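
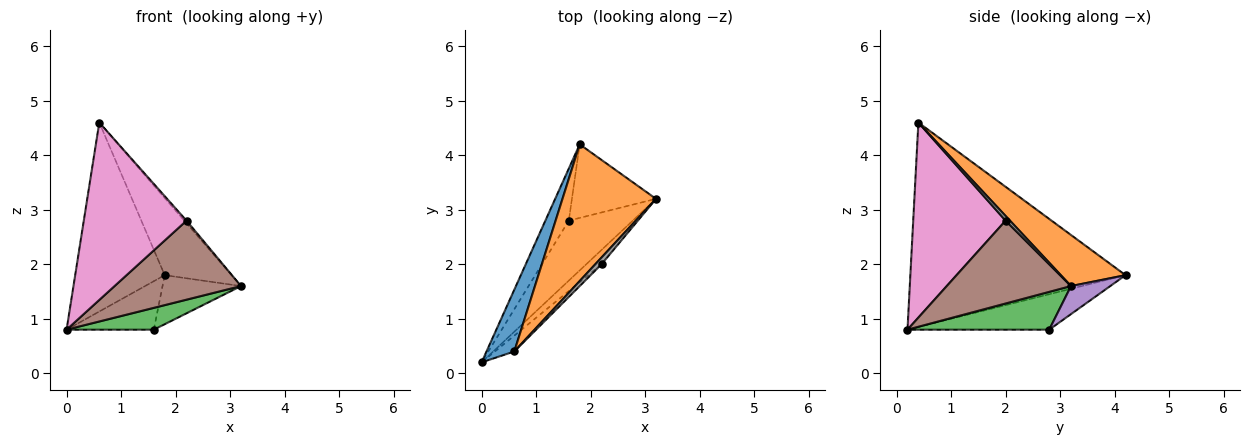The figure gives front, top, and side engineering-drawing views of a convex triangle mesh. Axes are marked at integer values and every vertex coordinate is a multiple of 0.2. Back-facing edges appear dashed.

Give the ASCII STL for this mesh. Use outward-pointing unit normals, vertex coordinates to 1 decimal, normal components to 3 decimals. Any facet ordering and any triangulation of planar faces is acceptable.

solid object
 facet normal -0.916 0.381 0.125
  outer loop
   vertex 0.6 0.4 4.6
   vertex 1.8 4.2 1.8
   vertex 0.0 0.2 0.8
  endloop
 endfacet
 facet normal 0.429 0.444 0.786
  outer loop
   vertex 0.6 0.4 4.6
   vertex 3.2 3.2 1.6
   vertex 1.8 4.2 1.8
  endloop
 endfacet
 facet normal 0.485 -0.299 -0.822
  outer loop
   vertex 1.6 2.8 0.8
   vertex 3.2 3.2 1.6
   vertex 0.0 0.2 0.8
  endloop
 endfacet
 facet normal -0.742 0.457 -0.491
  outer loop
   vertex 1.6 2.8 0.8
   vertex 0.0 0.2 0.8
   vertex 1.8 4.2 1.8
  endloop
 endfacet
 facet normal 0.267 0.535 -0.802
  outer loop
   vertex 1.6 2.8 0.8
   vertex 1.8 4.2 1.8
   vertex 3.2 3.2 1.6
  endloop
 endfacet
 facet normal 0.695 -0.707 -0.128
  outer loop
   vertex 2.2 2.0 2.8
   vertex 0.0 0.2 0.8
   vertex 3.2 3.2 1.6
  endloop
 endfacet
 facet normal 0.667 -0.742 -0.066
  outer loop
   vertex 2.2 2.0 2.8
   vertex 0.6 0.4 4.6
   vertex 0.0 0.2 0.8
  endloop
 endfacet
 facet normal 0.575 0.287 0.766
  outer loop
   vertex 2.2 2.0 2.8
   vertex 3.2 3.2 1.6
   vertex 0.6 0.4 4.6
  endloop
 endfacet
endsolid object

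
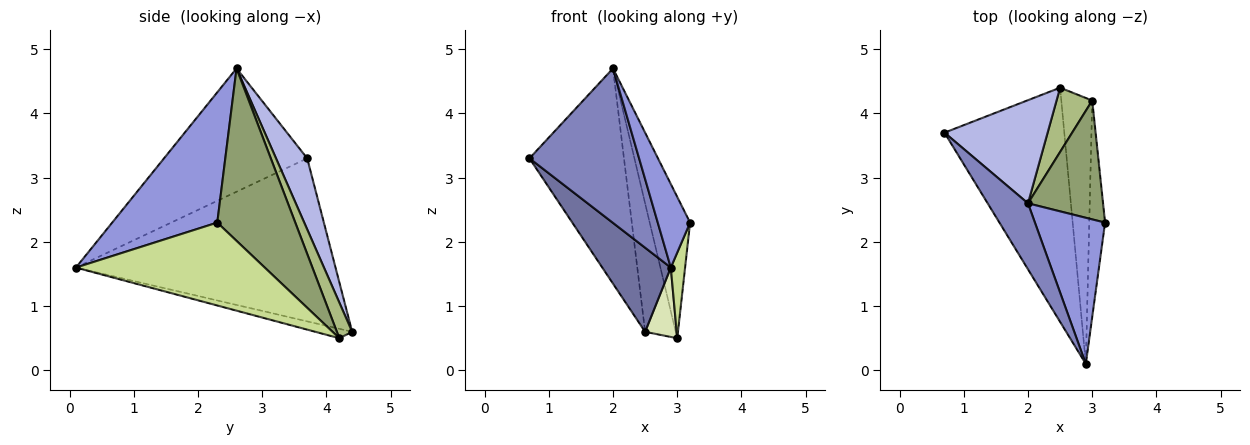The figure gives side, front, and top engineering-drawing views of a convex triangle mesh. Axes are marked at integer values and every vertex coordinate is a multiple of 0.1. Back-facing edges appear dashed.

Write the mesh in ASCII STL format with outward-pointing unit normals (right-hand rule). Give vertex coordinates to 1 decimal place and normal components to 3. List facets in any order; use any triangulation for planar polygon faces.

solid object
 facet normal -0.788 -0.208 -0.579
  outer loop
   vertex 2.5 4.4 0.6
   vertex 2.9 0.1 1.6
   vertex 0.7 3.7 3.3
  endloop
 endfacet
 facet normal -0.769 -0.588 0.251
  outer loop
   vertex 2.0 2.6 4.7
   vertex 0.7 3.7 3.3
   vertex 2.9 0.1 1.6
  endloop
 endfacet
 facet normal 0.850 -0.261 0.458
  outer loop
   vertex 2.0 2.6 4.7
   vertex 2.9 0.1 1.6
   vertex 3.2 2.3 2.3
  endloop
 endfacet
 facet normal 0.285 0.864 0.414
  outer loop
   vertex 2.0 2.6 4.7
   vertex 2.5 4.4 0.6
   vertex 0.7 3.7 3.3
  endloop
 endfacet
 facet normal 0.828 0.429 0.361
  outer loop
   vertex 3.0 4.2 0.5
   vertex 2.0 2.6 4.7
   vertex 3.2 2.3 2.3
  endloop
 endfacet
 facet normal 0.408 0.816 0.408
  outer loop
   vertex 3.0 4.2 0.5
   vertex 2.5 4.4 0.6
   vertex 2.0 2.6 4.7
  endloop
 endfacet
 facet normal 0.980 -0.074 -0.187
  outer loop
   vertex 3.0 4.2 0.5
   vertex 3.2 2.3 2.3
   vertex 2.9 0.1 1.6
  endloop
 endfacet
 facet normal -0.282 -0.242 -0.928
  outer loop
   vertex 3.0 4.2 0.5
   vertex 2.9 0.1 1.6
   vertex 2.5 4.4 0.6
  endloop
 endfacet
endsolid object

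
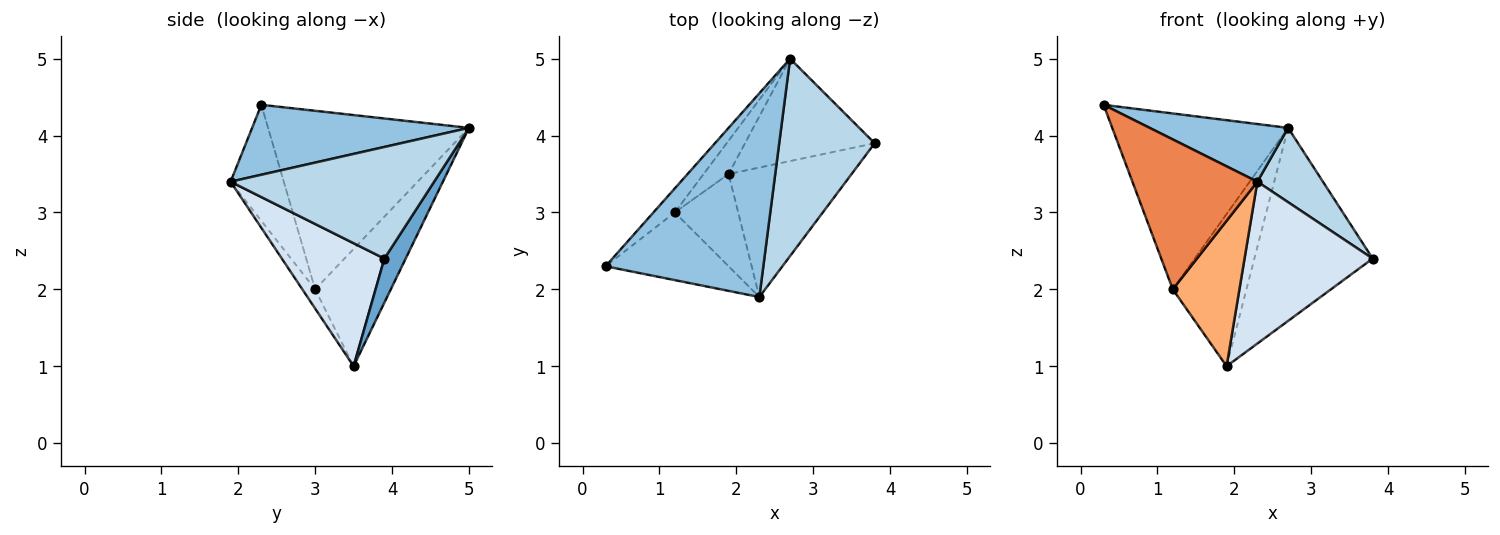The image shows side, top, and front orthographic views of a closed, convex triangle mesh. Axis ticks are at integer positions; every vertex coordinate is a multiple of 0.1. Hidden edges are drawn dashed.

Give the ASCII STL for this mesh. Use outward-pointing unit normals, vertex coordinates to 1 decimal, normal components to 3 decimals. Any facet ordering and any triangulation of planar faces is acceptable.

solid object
 facet normal 0.157 0.872 -0.463
  outer loop
   vertex 1.9 3.5 1.0
   vertex 2.7 5.0 4.1
   vertex 3.8 3.9 2.4
  endloop
 endfacet
 facet normal 0.392 -0.250 0.885
  outer loop
   vertex 2.3 1.9 3.4
   vertex 2.7 5.0 4.1
   vertex 0.3 2.3 4.4
  endloop
 endfacet
 facet normal 0.738 -0.238 0.631
  outer loop
   vertex 2.3 1.9 3.4
   vertex 3.8 3.9 2.4
   vertex 2.7 5.0 4.1
  endloop
 endfacet
 facet normal 0.530 -0.662 -0.530
  outer loop
   vertex 2.3 1.9 3.4
   vertex 1.9 3.5 1.0
   vertex 3.8 3.9 2.4
  endloop
 endfacet
 facet normal -0.362 -0.850 -0.383
  outer loop
   vertex 1.2 3.0 2.0
   vertex 2.3 1.9 3.4
   vertex 0.3 2.3 4.4
  endloop
 endfacet
 facet normal -0.160 -0.833 -0.529
  outer loop
   vertex 1.2 3.0 2.0
   vertex 1.9 3.5 1.0
   vertex 2.3 1.9 3.4
  endloop
 endfacet
 facet normal -0.749 0.656 -0.090
  outer loop
   vertex 1.2 3.0 2.0
   vertex 0.3 2.3 4.4
   vertex 2.7 5.0 4.1
  endloop
 endfacet
 facet normal -0.708 0.690 -0.151
  outer loop
   vertex 1.2 3.0 2.0
   vertex 2.7 5.0 4.1
   vertex 1.9 3.5 1.0
  endloop
 endfacet
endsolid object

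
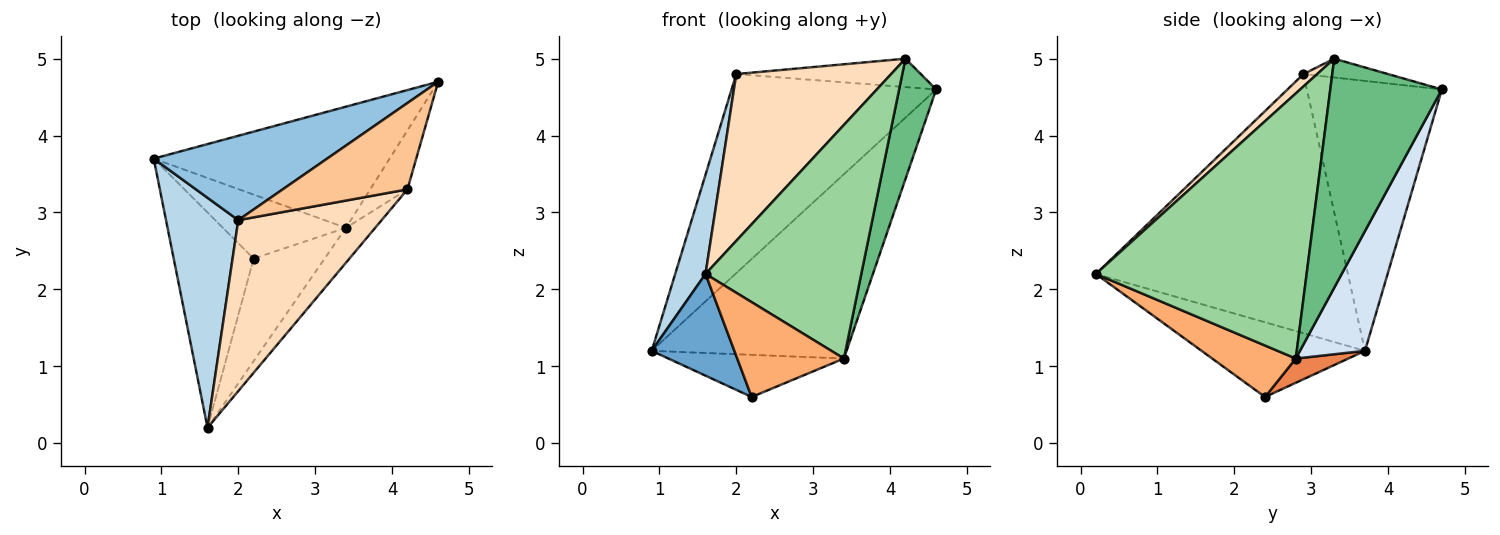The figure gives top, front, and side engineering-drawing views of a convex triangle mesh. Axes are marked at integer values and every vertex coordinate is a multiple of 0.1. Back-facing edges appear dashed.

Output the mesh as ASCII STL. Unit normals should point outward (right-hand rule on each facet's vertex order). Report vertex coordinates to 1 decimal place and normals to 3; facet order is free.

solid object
 facet normal -0.645 -0.326 -0.691
  outer loop
   vertex 2.2 2.4 0.6
   vertex 1.6 0.2 2.2
   vertex 0.9 3.7 1.2
  endloop
 endfacet
 facet normal -0.519 0.787 0.334
  outer loop
   vertex 2.0 2.9 4.8
   vertex 4.6 4.7 4.6
   vertex 0.9 3.7 1.2
  endloop
 endfacet
 facet normal -0.957 -0.115 0.267
  outer loop
   vertex 2.0 2.9 4.8
   vertex 0.9 3.7 1.2
   vertex 1.6 0.2 2.2
  endloop
 endfacet
 facet normal 0.269 0.805 -0.529
  outer loop
   vertex 3.4 2.8 1.1
   vertex 0.9 3.7 1.2
   vertex 4.6 4.7 4.6
  endloop
 endfacet
 facet normal 0.162 0.543 -0.824
  outer loop
   vertex 3.4 2.8 1.1
   vertex 2.2 2.4 0.6
   vertex 0.9 3.7 1.2
  endloop
 endfacet
 facet normal 0.470 -0.599 -0.648
  outer loop
   vertex 3.4 2.8 1.1
   vertex 1.6 0.2 2.2
   vertex 2.2 2.4 0.6
  endloop
 endfacet
 facet normal -0.142 0.309 0.940
  outer loop
   vertex 4.2 3.3 5.0
   vertex 4.6 4.7 4.6
   vertex 2.0 2.9 4.8
  endloop
 endfacet
 facet normal 0.062 -0.697 0.714
  outer loop
   vertex 4.2 3.3 5.0
   vertex 2.0 2.9 4.8
   vertex 1.6 0.2 2.2
  endloop
 endfacet
 facet normal 0.938 -0.312 -0.152
  outer loop
   vertex 4.2 3.3 5.0
   vertex 3.4 2.8 1.1
   vertex 4.6 4.7 4.6
  endloop
 endfacet
 facet normal 0.801 -0.592 -0.088
  outer loop
   vertex 4.2 3.3 5.0
   vertex 1.6 0.2 2.2
   vertex 3.4 2.8 1.1
  endloop
 endfacet
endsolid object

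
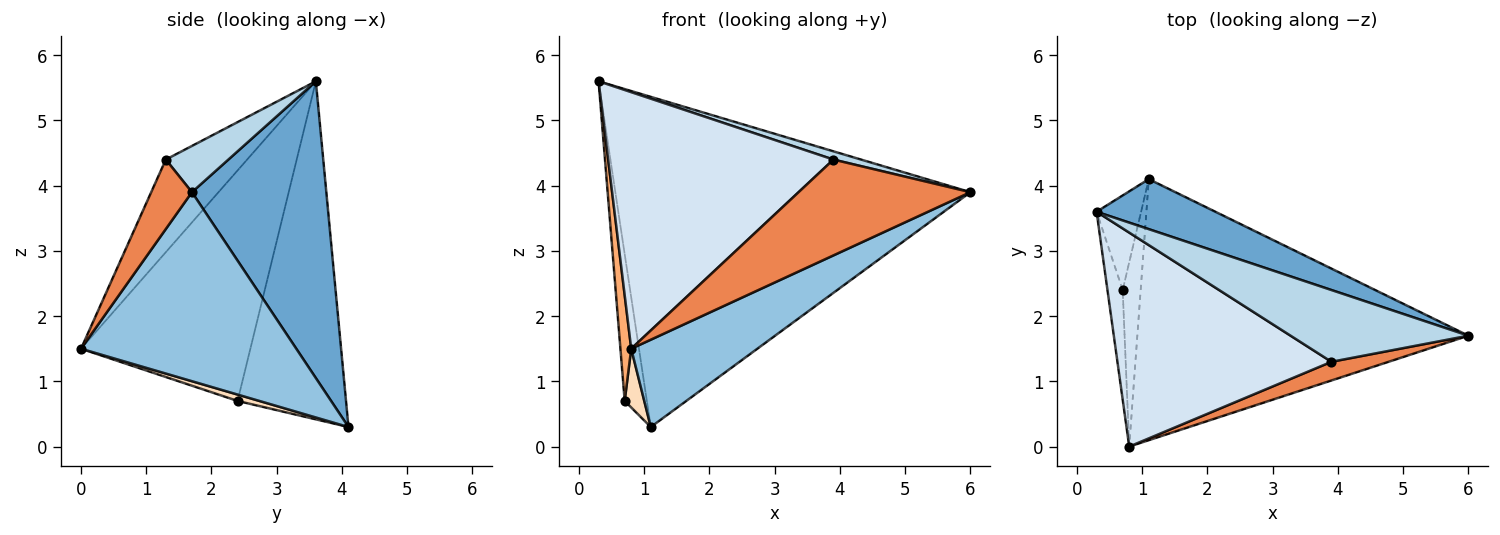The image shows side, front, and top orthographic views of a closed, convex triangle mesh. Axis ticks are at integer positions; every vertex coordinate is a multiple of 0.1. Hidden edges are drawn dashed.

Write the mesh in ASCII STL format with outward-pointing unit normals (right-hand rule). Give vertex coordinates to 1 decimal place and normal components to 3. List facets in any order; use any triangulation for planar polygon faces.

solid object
 facet normal 0.350 0.926 0.140
  outer loop
   vertex 1.1 4.1 0.3
   vertex 0.3 3.6 5.6
   vertex 6.0 1.7 3.9
  endloop
 endfacet
 facet normal 0.476 -0.279 -0.834
  outer loop
   vertex 1.1 4.1 0.3
   vertex 6.0 1.7 3.9
   vertex 0.8 0.0 1.5
  endloop
 endfacet
 facet normal 0.250 -0.110 0.962
  outer loop
   vertex 3.9 1.3 4.4
   vertex 6.0 1.7 3.9
   vertex 0.3 3.6 5.6
  endloop
 endfacet
 facet normal -0.267 -0.740 0.617
  outer loop
   vertex 3.9 1.3 4.4
   vertex 0.3 3.6 5.6
   vertex 0.8 0.0 1.5
  endloop
 endfacet
 facet normal 0.226 -0.956 0.186
  outer loop
   vertex 3.9 1.3 4.4
   vertex 0.8 0.0 1.5
   vertex 6.0 1.7 3.9
  endloop
 endfacet
 facet normal -0.996 -0.063 -0.066
  outer loop
   vertex 0.7 2.4 0.7
   vertex 0.8 0.0 1.5
   vertex 0.3 3.6 5.6
  endloop
 endfacet
 facet normal -0.972 0.199 -0.128
  outer loop
   vertex 0.7 2.4 0.7
   vertex 0.3 3.6 5.6
   vertex 1.1 4.1 0.3
  endloop
 endfacet
 facet normal 0.320 -0.288 -0.903
  outer loop
   vertex 0.7 2.4 0.7
   vertex 1.1 4.1 0.3
   vertex 0.8 0.0 1.5
  endloop
 endfacet
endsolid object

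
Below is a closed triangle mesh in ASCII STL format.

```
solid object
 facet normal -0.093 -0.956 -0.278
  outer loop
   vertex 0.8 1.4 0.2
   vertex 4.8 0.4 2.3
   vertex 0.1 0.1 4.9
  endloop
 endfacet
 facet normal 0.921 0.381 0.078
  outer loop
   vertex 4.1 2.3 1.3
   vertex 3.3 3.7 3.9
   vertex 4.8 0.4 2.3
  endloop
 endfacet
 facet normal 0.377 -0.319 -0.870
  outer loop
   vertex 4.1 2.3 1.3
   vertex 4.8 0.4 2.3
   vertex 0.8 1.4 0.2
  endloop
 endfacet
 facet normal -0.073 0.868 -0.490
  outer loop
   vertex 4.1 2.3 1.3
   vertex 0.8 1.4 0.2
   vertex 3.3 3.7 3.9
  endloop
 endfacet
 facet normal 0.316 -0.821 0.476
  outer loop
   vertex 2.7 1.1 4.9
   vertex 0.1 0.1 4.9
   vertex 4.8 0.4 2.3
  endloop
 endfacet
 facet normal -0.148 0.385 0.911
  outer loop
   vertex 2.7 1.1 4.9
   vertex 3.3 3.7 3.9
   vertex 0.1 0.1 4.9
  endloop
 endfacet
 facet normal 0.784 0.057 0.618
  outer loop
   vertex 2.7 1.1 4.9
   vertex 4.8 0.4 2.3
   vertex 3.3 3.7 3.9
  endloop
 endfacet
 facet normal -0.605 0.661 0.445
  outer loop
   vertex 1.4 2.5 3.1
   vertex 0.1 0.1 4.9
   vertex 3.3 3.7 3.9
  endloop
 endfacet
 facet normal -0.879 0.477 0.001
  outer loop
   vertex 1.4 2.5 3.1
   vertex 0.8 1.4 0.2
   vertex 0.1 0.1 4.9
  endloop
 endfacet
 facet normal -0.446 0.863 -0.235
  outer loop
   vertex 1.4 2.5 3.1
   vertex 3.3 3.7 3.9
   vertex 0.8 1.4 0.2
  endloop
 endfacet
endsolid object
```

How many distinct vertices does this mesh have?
7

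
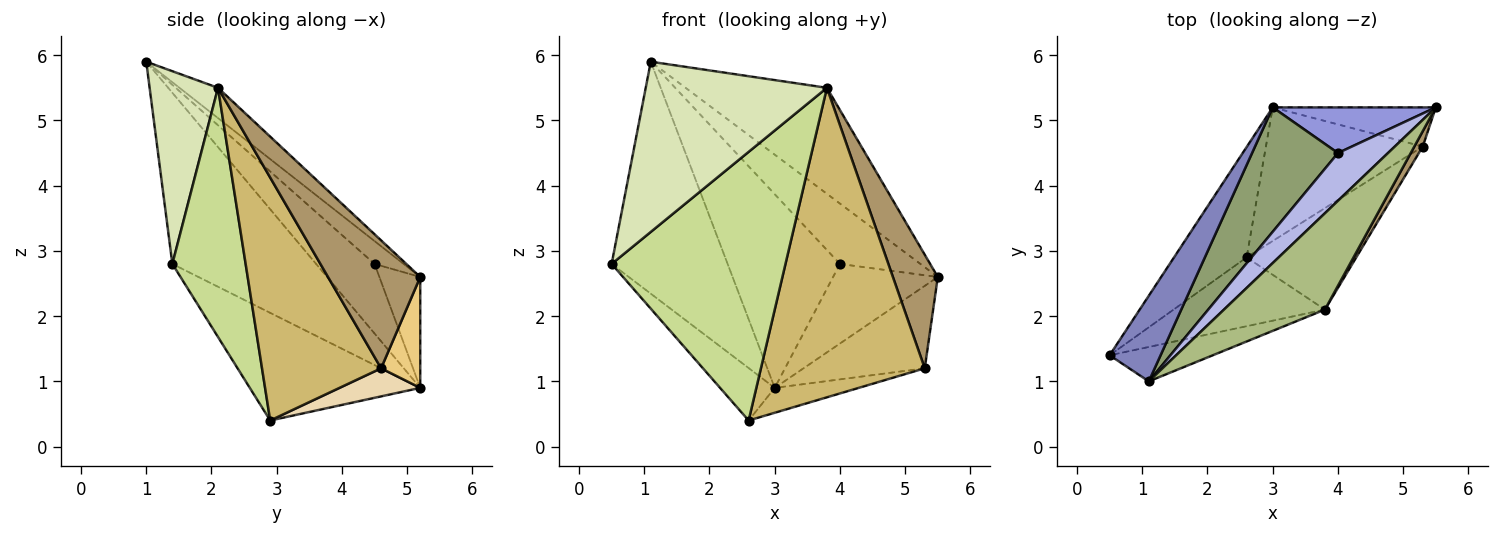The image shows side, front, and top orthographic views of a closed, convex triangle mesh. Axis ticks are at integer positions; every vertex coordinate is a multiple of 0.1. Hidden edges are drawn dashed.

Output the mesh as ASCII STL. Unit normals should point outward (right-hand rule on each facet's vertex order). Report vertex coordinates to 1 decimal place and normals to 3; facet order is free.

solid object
 facet normal -0.801 0.257 -0.541
  outer loop
   vertex 2.6 2.9 0.4
   vertex 0.5 1.4 2.8
   vertex 3.0 5.2 0.9
  endloop
 endfacet
 facet normal -0.758 0.612 0.226
  outer loop
   vertex 1.1 1.0 5.9
   vertex 3.0 5.2 0.9
   vertex 0.5 1.4 2.8
  endloop
 endfacet
 facet normal -0.321 0.822 0.471
  outer loop
   vertex 4.0 4.5 2.8
   vertex 5.5 5.2 2.6
   vertex 3.0 5.2 0.9
  endloop
 endfacet
 facet normal -0.273 0.755 0.597
  outer loop
   vertex 4.0 4.5 2.8
   vertex 1.1 1.0 5.9
   vertex 5.5 5.2 2.6
  endloop
 endfacet
 facet normal -0.401 0.771 0.495
  outer loop
   vertex 4.0 4.5 2.8
   vertex 3.0 5.2 0.9
   vertex 1.1 1.0 5.9
  endloop
 endfacet
 facet normal -0.198 0.725 0.659
  outer loop
   vertex 3.8 2.1 5.5
   vertex 5.5 5.2 2.6
   vertex 1.1 1.0 5.9
  endloop
 endfacet
 facet normal 0.378 -0.897 -0.230
  outer loop
   vertex 3.8 2.1 5.5
   vertex 0.5 1.4 2.8
   vertex 2.6 2.9 0.4
  endloop
 endfacet
 facet normal 0.347 -0.919 -0.186
  outer loop
   vertex 3.8 2.1 5.5
   vertex 1.1 1.0 5.9
   vertex 0.5 1.4 2.8
  endloop
 endfacet
 facet normal 0.898 -0.437 0.059
  outer loop
   vertex 5.3 4.6 1.2
   vertex 5.5 5.2 2.6
   vertex 3.8 2.1 5.5
  endloop
 endfacet
 facet normal 0.568 -0.782 -0.256
  outer loop
   vertex 5.3 4.6 1.2
   vertex 3.8 2.1 5.5
   vertex 2.6 2.9 0.4
  endloop
 endfacet
 facet normal 0.280 0.867 -0.412
  outer loop
   vertex 5.3 4.6 1.2
   vertex 3.0 5.2 0.9
   vertex 5.5 5.2 2.6
  endloop
 endfacet
 facet normal 0.173 0.180 -0.968
  outer loop
   vertex 5.3 4.6 1.2
   vertex 2.6 2.9 0.4
   vertex 3.0 5.2 0.9
  endloop
 endfacet
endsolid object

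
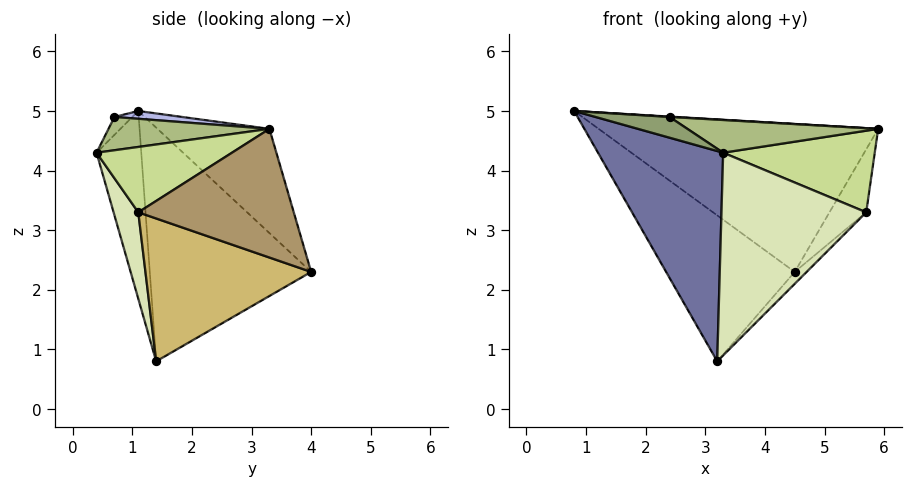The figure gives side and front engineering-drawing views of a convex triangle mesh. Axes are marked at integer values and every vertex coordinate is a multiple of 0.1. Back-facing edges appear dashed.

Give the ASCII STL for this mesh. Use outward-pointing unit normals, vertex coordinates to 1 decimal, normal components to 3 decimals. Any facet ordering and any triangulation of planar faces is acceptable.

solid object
 facet normal -0.326 -0.912 -0.251
  outer loop
   vertex 3.2 1.4 0.8
   vertex 3.3 0.4 4.3
   vertex 0.8 1.1 5.0
  endloop
 endfacet
 facet normal -0.334 0.834 0.438
  outer loop
   vertex 4.5 4.0 2.3
   vertex 0.8 1.1 5.0
   vertex 5.9 3.3 4.7
  endloop
 endfacet
 facet normal -0.726 0.578 -0.373
  outer loop
   vertex 4.5 4.0 2.3
   vertex 3.2 1.4 0.8
   vertex 0.8 1.1 5.0
  endloop
 endfacet
 facet normal 0.061 -0.005 0.998
  outer loop
   vertex 2.4 0.7 4.9
   vertex 5.9 3.3 4.7
   vertex 0.8 1.1 5.0
  endloop
 endfacet
 facet normal -0.233 -0.963 0.133
  outer loop
   vertex 2.4 0.7 4.9
   vertex 0.8 1.1 5.0
   vertex 3.3 0.4 4.3
  endloop
 endfacet
 facet normal 0.384 -0.455 0.803
  outer loop
   vertex 2.4 0.7 4.9
   vertex 3.3 0.4 4.3
   vertex 5.9 3.3 4.7
  endloop
 endfacet
 facet normal 0.453 -0.508 0.733
  outer loop
   vertex 5.7 1.1 3.3
   vertex 5.9 3.3 4.7
   vertex 3.3 0.4 4.3
  endloop
 endfacet
 facet normal 0.162 -0.948 -0.275
  outer loop
   vertex 5.7 1.1 3.3
   vertex 3.3 0.4 4.3
   vertex 3.2 1.4 0.8
  endloop
 endfacet
 facet normal 0.870 0.206 -0.448
  outer loop
   vertex 5.7 1.1 3.3
   vertex 4.5 4.0 2.3
   vertex 5.9 3.3 4.7
  endloop
 endfacet
 facet normal 0.709 0.051 -0.703
  outer loop
   vertex 5.7 1.1 3.3
   vertex 3.2 1.4 0.8
   vertex 4.5 4.0 2.3
  endloop
 endfacet
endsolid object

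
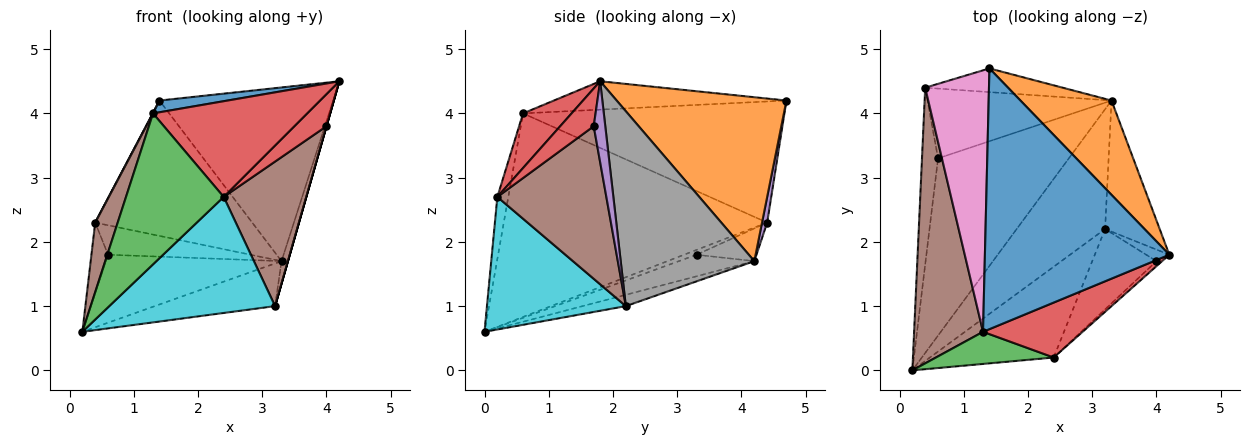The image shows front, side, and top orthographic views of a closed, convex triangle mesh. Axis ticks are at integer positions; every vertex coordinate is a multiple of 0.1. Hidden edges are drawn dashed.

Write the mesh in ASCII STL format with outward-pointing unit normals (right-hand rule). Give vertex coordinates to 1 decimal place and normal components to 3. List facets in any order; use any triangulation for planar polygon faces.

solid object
 facet normal -0.152 -0.044 0.987
  outer loop
   vertex 1.3 0.6 4.0
   vertex 4.2 1.8 4.5
   vertex 1.4 4.7 4.2
  endloop
 endfacet
 facet normal 0.652 0.667 0.362
  outer loop
   vertex 3.3 4.2 1.7
   vertex 1.4 4.7 4.2
   vertex 4.2 1.8 4.5
  endloop
 endfacet
 facet normal -0.109 -0.972 0.207
  outer loop
   vertex 2.4 0.2 2.7
   vertex 1.3 0.6 4.0
   vertex 0.2 0.0 0.6
  endloop
 endfacet
 facet normal 0.263 -0.837 0.480
  outer loop
   vertex 2.4 0.2 2.7
   vertex 4.2 1.8 4.5
   vertex 1.3 0.6 4.0
  endloop
 endfacet
 facet normal 0.032 0.984 -0.172
  outer loop
   vertex 0.4 4.4 2.3
   vertex 1.4 4.7 4.2
   vertex 3.3 4.2 1.7
  endloop
 endfacet
 facet normal -0.944 -0.081 0.320
  outer loop
   vertex 0.4 4.4 2.3
   vertex 0.2 0.0 0.6
   vertex 1.3 0.6 4.0
  endloop
 endfacet
 facet normal -0.885 -0.001 0.466
  outer loop
   vertex 0.4 4.4 2.3
   vertex 1.3 0.6 4.0
   vertex 1.4 4.7 4.2
  endloop
 endfacet
 facet normal 0.962 0.046 -0.270
  outer loop
   vertex 3.2 2.2 1.0
   vertex 3.3 4.2 1.7
   vertex 4.2 1.8 4.5
  endloop
 endfacet
 facet normal -0.120 0.333 -0.935
  outer loop
   vertex 3.2 2.2 1.0
   vertex 0.2 0.0 0.6
   vertex 3.3 4.2 1.7
  endloop
 endfacet
 facet normal 0.551 -0.657 -0.514
  outer loop
   vertex 3.2 2.2 1.0
   vertex 2.4 0.2 2.7
   vertex 0.2 0.0 0.6
  endloop
 endfacet
 facet normal -0.152 0.354 -0.923
  outer loop
   vertex 0.6 3.3 1.8
   vertex 3.3 4.2 1.7
   vertex 0.2 0.0 0.6
  endloop
 endfacet
 facet normal -0.268 0.358 -0.894
  outer loop
   vertex 0.6 3.3 1.8
   vertex 0.2 0.0 0.6
   vertex 0.4 4.4 2.3
  endloop
 endfacet
 facet normal -0.162 0.384 -0.909
  outer loop
   vertex 0.6 3.3 1.8
   vertex 0.4 4.4 2.3
   vertex 3.3 4.2 1.7
  endloop
 endfacet
 facet normal 0.718 -0.688 -0.107
  outer loop
   vertex 4.0 1.7 3.8
   vertex 4.2 1.8 4.5
   vertex 2.4 0.2 2.7
  endloop
 endfacet
 facet normal 0.962 0.000 -0.275
  outer loop
   vertex 4.0 1.7 3.8
   vertex 3.2 2.2 1.0
   vertex 4.2 1.8 4.5
  endloop
 endfacet
 facet normal 0.756 -0.573 -0.318
  outer loop
   vertex 4.0 1.7 3.8
   vertex 2.4 0.2 2.7
   vertex 3.2 2.2 1.0
  endloop
 endfacet
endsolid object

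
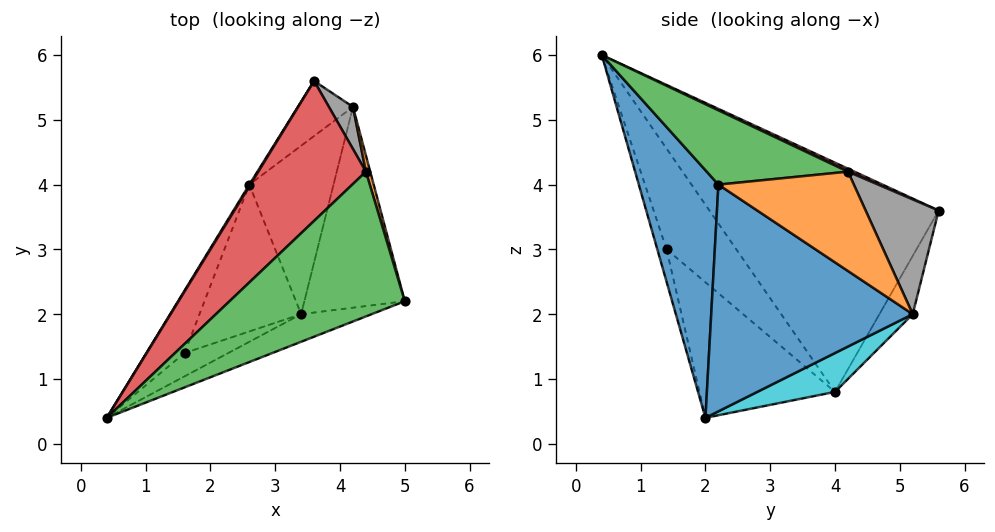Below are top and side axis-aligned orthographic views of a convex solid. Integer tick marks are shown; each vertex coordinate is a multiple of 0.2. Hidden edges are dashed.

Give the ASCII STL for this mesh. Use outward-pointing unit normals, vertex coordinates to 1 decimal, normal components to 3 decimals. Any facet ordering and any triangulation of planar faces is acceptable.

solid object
 facet normal 0.327 -0.940 -0.093
  outer loop
   vertex 3.4 2.0 0.4
   vertex 5.0 2.2 4.0
   vertex 0.4 0.4 6.0
  endloop
 endfacet
 facet normal -0.851 0.525 0.004
  outer loop
   vertex 2.6 4.0 0.8
   vertex 0.4 0.4 6.0
   vertex 3.6 5.6 3.6
  endloop
 endfacet
 facet normal 0.390 0.025 0.920
  outer loop
   vertex 4.4 4.2 4.2
   vertex 0.4 0.4 6.0
   vertex 5.0 2.2 4.0
  endloop
 endfacet
 facet normal 0.025 0.406 0.914
  outer loop
   vertex 4.4 4.2 4.2
   vertex 3.6 5.6 3.6
   vertex 0.4 0.4 6.0
  endloop
 endfacet
 facet normal -0.302 -0.861 -0.408
  outer loop
   vertex 1.6 1.4 3.0
   vertex 3.4 2.0 0.4
   vertex 0.4 0.4 6.0
  endloop
 endfacet
 facet normal -0.934 0.060 -0.353
  outer loop
   vertex 1.6 1.4 3.0
   vertex 0.4 0.4 6.0
   vertex 2.6 4.0 0.8
  endloop
 endfacet
 facet normal -0.784 -0.196 -0.588
  outer loop
   vertex 1.6 1.4 3.0
   vertex 2.6 4.0 0.8
   vertex 3.4 2.0 0.4
  endloop
 endfacet
 facet normal 0.822 0.543 0.172
  outer loop
   vertex 4.2 5.2 2.0
   vertex 3.6 5.6 3.6
   vertex 4.4 4.2 4.2
  endloop
 endfacet
 facet normal -0.376 0.856 -0.355
  outer loop
   vertex 4.2 5.2 2.0
   vertex 2.6 4.0 0.8
   vertex 3.6 5.6 3.6
  endloop
 endfacet
 facet normal 0.396 0.330 -0.857
  outer loop
   vertex 4.2 5.2 2.0
   vertex 3.4 2.0 0.4
   vertex 2.6 4.0 0.8
  endloop
 endfacet
 facet normal 0.914 -0.026 -0.405
  outer loop
   vertex 4.2 5.2 2.0
   vertex 5.0 2.2 4.0
   vertex 3.4 2.0 0.4
  endloop
 endfacet
 facet normal 0.958 0.283 0.042
  outer loop
   vertex 4.2 5.2 2.0
   vertex 4.4 4.2 4.2
   vertex 5.0 2.2 4.0
  endloop
 endfacet
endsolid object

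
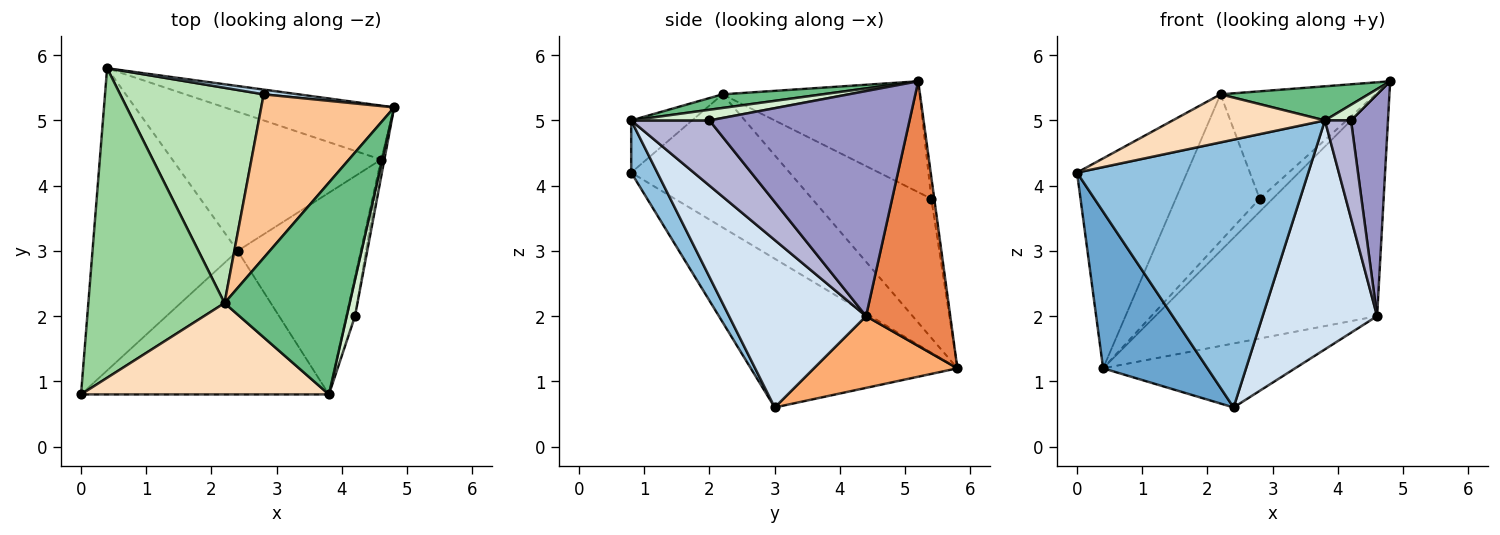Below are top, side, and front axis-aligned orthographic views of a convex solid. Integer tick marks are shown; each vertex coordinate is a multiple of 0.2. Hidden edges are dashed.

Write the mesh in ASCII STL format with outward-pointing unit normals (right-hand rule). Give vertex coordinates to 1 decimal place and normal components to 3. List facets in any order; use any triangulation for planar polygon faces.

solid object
 facet normal -0.673 -0.340 -0.657
  outer loop
   vertex 2.4 3.0 0.6
   vertex 0.0 0.8 4.2
   vertex 0.4 5.8 1.2
  endloop
 endfacet
 facet normal 0.099 -0.877 -0.470
  outer loop
   vertex 3.8 0.8 5.0
   vertex 0.0 0.8 4.2
   vertex 2.4 3.0 0.6
  endloop
 endfacet
 facet normal -0.209 0.919 0.334
  outer loop
   vertex 2.8 5.4 3.8
   vertex 4.8 5.2 5.6
   vertex 0.4 5.8 1.2
  endloop
 endfacet
 facet normal 0.668 -0.558 -0.492
  outer loop
   vertex 4.6 4.4 2.0
   vertex 3.8 0.8 5.0
   vertex 2.4 3.0 0.6
  endloop
 endfacet
 facet normal 0.346 0.912 -0.222
  outer loop
   vertex 4.6 4.4 2.0
   vertex 0.4 5.8 1.2
   vertex 4.8 5.2 5.6
  endloop
 endfacet
 facet normal 0.298 0.399 -0.867
  outer loop
   vertex 4.6 4.4 2.0
   vertex 2.4 3.0 0.6
   vertex 0.4 5.8 1.2
  endloop
 endfacet
 facet normal -0.572 0.450 0.686
  outer loop
   vertex 2.2 2.2 5.4
   vertex 4.8 5.2 5.6
   vertex 2.8 5.4 3.8
  endloop
 endfacet
 facet normal -0.183 -0.458 0.870
  outer loop
   vertex 2.2 2.2 5.4
   vertex 0.0 0.8 4.2
   vertex 3.8 0.8 5.0
  endloop
 endfacet
 facet normal 0.107 -0.158 0.982
  outer loop
   vertex 2.2 2.2 5.4
   vertex 3.8 0.8 5.0
   vertex 4.8 5.2 5.6
  endloop
 endfacet
 facet normal -0.629 0.436 0.644
  outer loop
   vertex 2.2 2.2 5.4
   vertex 0.4 5.8 1.2
   vertex 0.0 0.8 4.2
  endloop
 endfacet
 facet normal -0.625 0.440 0.645
  outer loop
   vertex 2.2 2.2 5.4
   vertex 2.8 5.4 3.8
   vertex 0.4 5.8 1.2
  endloop
 endfacet
 facet normal 0.763 -0.254 0.594
  outer loop
   vertex 4.2 2.0 5.0
   vertex 4.8 5.2 5.6
   vertex 3.8 0.8 5.0
  endloop
 endfacet
 facet normal 0.983 -0.182 -0.014
  outer loop
   vertex 4.2 2.0 5.0
   vertex 4.6 4.4 2.0
   vertex 4.8 5.2 5.6
  endloop
 endfacet
 facet normal 0.941 -0.314 -0.125
  outer loop
   vertex 4.2 2.0 5.0
   vertex 3.8 0.8 5.0
   vertex 4.6 4.4 2.0
  endloop
 endfacet
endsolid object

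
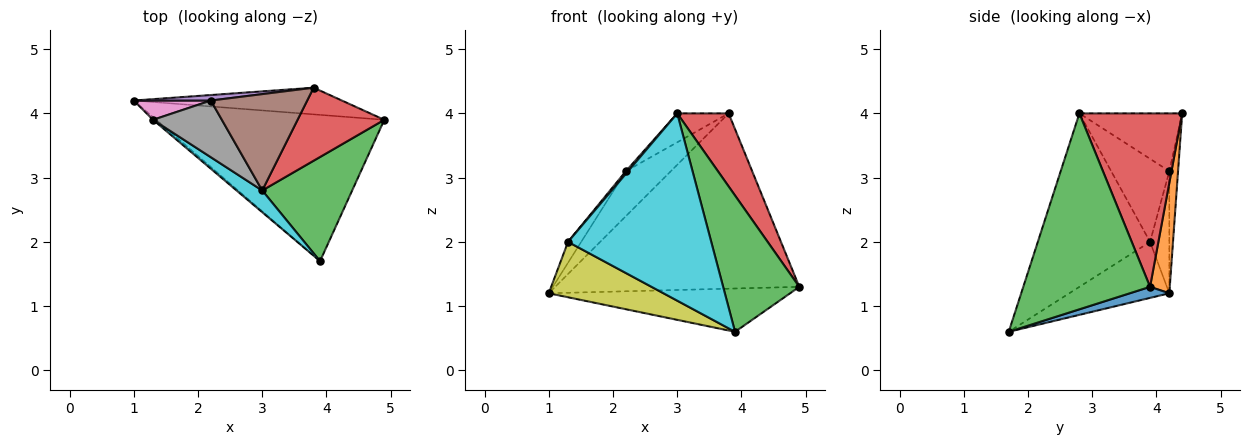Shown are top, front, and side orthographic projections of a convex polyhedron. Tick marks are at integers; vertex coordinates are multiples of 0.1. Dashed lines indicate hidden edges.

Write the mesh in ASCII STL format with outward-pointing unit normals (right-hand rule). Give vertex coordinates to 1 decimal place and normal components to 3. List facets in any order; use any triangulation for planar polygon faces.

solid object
 facet normal 0.046 0.284 -0.958
  outer loop
   vertex 3.9 1.7 0.6
   vertex 1.0 4.2 1.2
   vertex 4.9 3.9 1.3
  endloop
 endfacet
 facet normal 0.080 0.985 -0.150
  outer loop
   vertex 3.8 4.4 4.0
   vertex 4.9 3.9 1.3
   vertex 1.0 4.2 1.2
  endloop
 endfacet
 facet normal 0.798 -0.479 0.366
  outer loop
   vertex 3.0 2.8 4.0
   vertex 3.9 1.7 0.6
   vertex 4.9 3.9 1.3
  endloop
 endfacet
 facet normal 0.816 -0.408 0.408
  outer loop
   vertex 3.0 2.8 4.0
   vertex 4.9 3.9 1.3
   vertex 3.8 4.4 4.0
  endloop
 endfacet
 facet normal -0.189 0.975 0.119
  outer loop
   vertex 2.2 4.2 3.1
   vertex 3.8 4.4 4.0
   vertex 1.0 4.2 1.2
  endloop
 endfacet
 facet normal -0.498 0.249 0.830
  outer loop
   vertex 2.2 4.2 3.1
   vertex 3.0 2.8 4.0
   vertex 3.8 4.4 4.0
  endloop
 endfacet
 facet normal -0.732 0.501 0.462
  outer loop
   vertex 1.3 3.9 2.0
   vertex 2.2 4.2 3.1
   vertex 1.0 4.2 1.2
  endloop
 endfacet
 facet normal -0.770 -0.030 0.638
  outer loop
   vertex 1.3 3.9 2.0
   vertex 3.0 2.8 4.0
   vertex 2.2 4.2 3.1
  endloop
 endfacet
 facet normal -0.657 -0.753 -0.036
  outer loop
   vertex 1.3 3.9 2.0
   vertex 1.0 4.2 1.2
   vertex 3.9 1.7 0.6
  endloop
 endfacet
 facet normal -0.614 -0.784 0.091
  outer loop
   vertex 1.3 3.9 2.0
   vertex 3.9 1.7 0.6
   vertex 3.0 2.8 4.0
  endloop
 endfacet
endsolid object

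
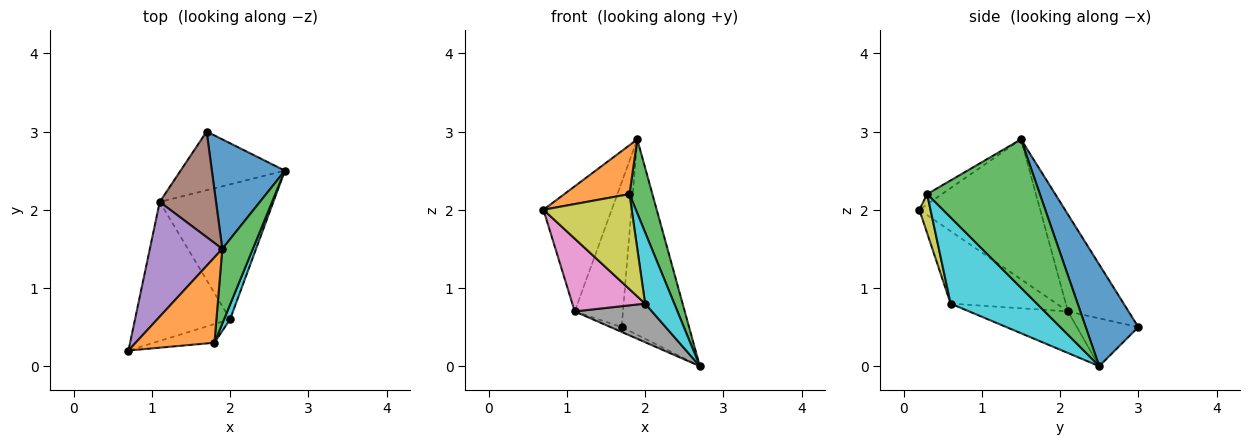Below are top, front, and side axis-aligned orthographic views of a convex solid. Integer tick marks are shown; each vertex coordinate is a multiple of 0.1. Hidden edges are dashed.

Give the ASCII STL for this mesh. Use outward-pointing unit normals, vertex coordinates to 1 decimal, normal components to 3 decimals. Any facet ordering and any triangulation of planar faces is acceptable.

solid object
 facet normal 0.563 0.721 0.404
  outer loop
   vertex 1.9 1.5 2.9
   vertex 2.7 2.5 0.0
   vertex 1.7 3.0 0.5
  endloop
 endfacet
 facet normal -0.112 -0.494 0.862
  outer loop
   vertex 1.8 0.3 2.2
   vertex 1.9 1.5 2.9
   vertex 0.7 0.2 2.0
  endloop
 endfacet
 facet normal 0.961 -0.195 0.198
  outer loop
   vertex 1.8 0.3 2.2
   vertex 2.7 2.5 0.0
   vertex 1.9 1.5 2.9
  endloop
 endfacet
 facet normal -0.415 0.076 -0.906
  outer loop
   vertex 1.1 2.1 0.7
   vertex 1.7 3.0 0.5
   vertex 2.7 2.5 0.0
  endloop
 endfacet
 facet normal -0.794 0.448 0.411
  outer loop
   vertex 1.1 2.1 0.7
   vertex 0.7 0.2 2.0
   vertex 1.9 1.5 2.9
  endloop
 endfacet
 facet normal -0.712 0.567 0.414
  outer loop
   vertex 1.1 2.1 0.7
   vertex 1.9 1.5 2.9
   vertex 1.7 3.0 0.5
  endloop
 endfacet
 facet normal -0.559 -0.385 -0.734
  outer loop
   vertex 2.0 0.6 0.8
   vertex 0.7 0.2 2.0
   vertex 1.1 2.1 0.7
  endloop
 endfacet
 facet normal -0.332 -0.260 -0.907
  outer loop
   vertex 2.0 0.6 0.8
   vertex 1.1 2.1 0.7
   vertex 2.7 2.5 0.0
  endloop
 endfacet
 facet normal 0.123 -0.974 -0.191
  outer loop
   vertex 2.0 0.6 0.8
   vertex 1.8 0.3 2.2
   vertex 0.7 0.2 2.0
  endloop
 endfacet
 facet normal 0.945 -0.320 0.066
  outer loop
   vertex 2.0 0.6 0.8
   vertex 2.7 2.5 0.0
   vertex 1.8 0.3 2.2
  endloop
 endfacet
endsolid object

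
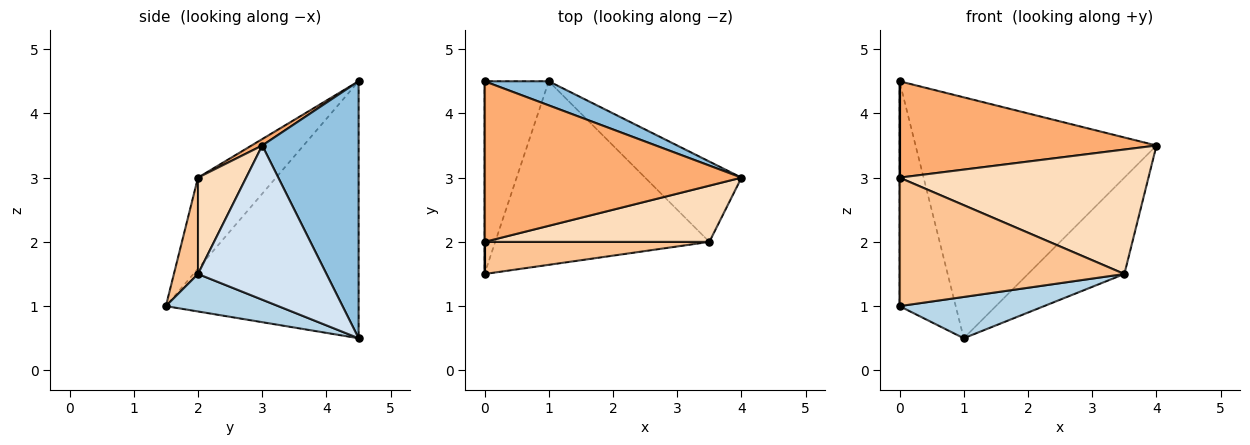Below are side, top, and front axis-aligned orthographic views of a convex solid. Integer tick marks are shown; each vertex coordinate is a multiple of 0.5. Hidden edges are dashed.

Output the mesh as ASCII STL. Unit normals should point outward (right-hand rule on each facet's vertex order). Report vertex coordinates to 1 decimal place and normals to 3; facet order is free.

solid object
 facet normal -0.933 0.272 -0.233
  outer loop
   vertex 1.0 4.5 0.5
   vertex 0.0 1.5 1.0
   vertex 0.0 4.5 4.5
  endloop
 endfacet
 facet normal 0.370 0.925 0.092
  outer loop
   vertex 1.0 4.5 0.5
   vertex 0.0 4.5 4.5
   vertex 4.0 3.0 3.5
  endloop
 endfacet
 facet normal 0.168 -0.216 -0.962
  outer loop
   vertex 3.5 2.0 1.5
   vertex 0.0 1.5 1.0
   vertex 1.0 4.5 0.5
  endloop
 endfacet
 facet normal 0.716 0.537 -0.447
  outer loop
   vertex 3.5 2.0 1.5
   vertex 1.0 4.5 0.5
   vertex 4.0 3.0 3.5
  endloop
 endfacet
 facet normal -1.000 0.000 0.000
  outer loop
   vertex 0.0 2.0 3.0
   vertex 0.0 4.5 4.5
   vertex 0.0 1.5 1.0
  endloop
 endfacet
 facet normal 0.021 -0.514 0.857
  outer loop
   vertex 0.0 2.0 3.0
   vertex 4.0 3.0 3.5
   vertex 0.0 4.5 4.5
  endloop
 endfacet
 facet normal 0.103 -0.965 0.241
  outer loop
   vertex 0.0 2.0 3.0
   vertex 0.0 1.5 1.0
   vertex 3.5 2.0 1.5
  endloop
 endfacet
 facet normal 0.174 -0.898 0.405
  outer loop
   vertex 0.0 2.0 3.0
   vertex 3.5 2.0 1.5
   vertex 4.0 3.0 3.5
  endloop
 endfacet
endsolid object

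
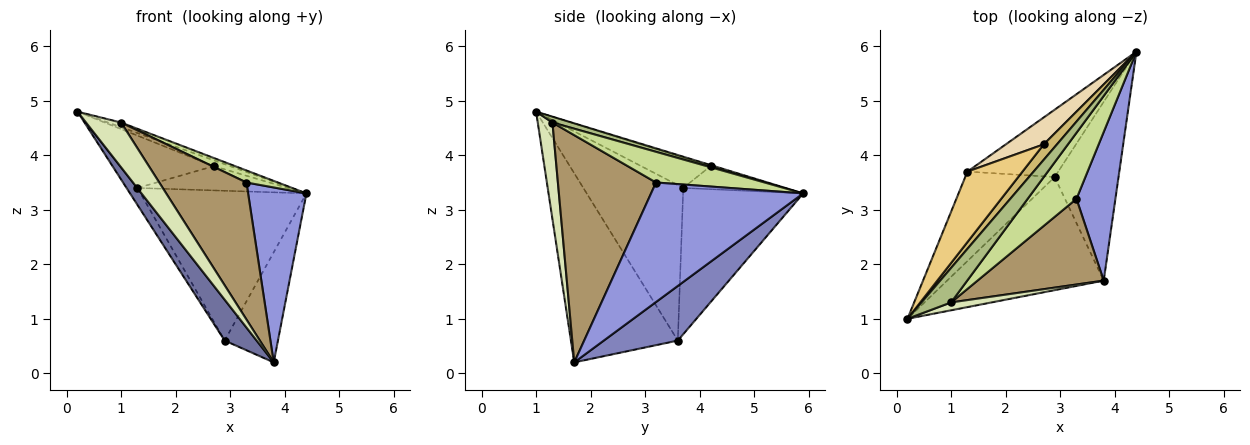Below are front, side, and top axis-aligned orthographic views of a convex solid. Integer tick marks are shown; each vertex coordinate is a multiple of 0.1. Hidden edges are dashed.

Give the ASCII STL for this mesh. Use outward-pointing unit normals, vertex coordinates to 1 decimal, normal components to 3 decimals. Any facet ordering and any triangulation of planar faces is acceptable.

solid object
 facet normal -0.750 -0.225 -0.622
  outer loop
   vertex 2.9 3.6 0.6
   vertex 3.8 1.7 0.2
   vertex 0.2 1.0 4.8
  endloop
 endfacet
 facet normal 0.589 0.424 -0.688
  outer loop
   vertex 2.9 3.6 0.6
   vertex 4.4 5.9 3.3
   vertex 3.8 1.7 0.2
  endloop
 endfacet
 facet normal 0.893 -0.342 0.291
  outer loop
   vertex 3.3 3.2 3.5
   vertex 3.8 1.7 0.2
   vertex 4.4 5.9 3.3
  endloop
 endfacet
 facet normal -0.863 0.094 -0.496
  outer loop
   vertex 1.3 3.7 3.4
   vertex 2.9 3.6 0.6
   vertex 0.2 1.0 4.8
  endloop
 endfacet
 facet normal -0.551 0.761 -0.342
  outer loop
   vertex 1.3 3.7 3.4
   vertex 4.4 5.9 3.3
   vertex 2.9 3.6 0.6
  endloop
 endfacet
 facet normal 0.194 0.132 0.972
  outer loop
   vertex 1.0 1.3 4.6
   vertex 4.4 5.9 3.3
   vertex 0.2 1.0 4.8
  endloop
 endfacet
 facet normal 0.526 -0.152 0.837
  outer loop
   vertex 1.0 1.3 4.6
   vertex 3.3 3.2 3.5
   vertex 4.4 5.9 3.3
  endloop
 endfacet
 facet normal 0.381 -0.910 0.160
  outer loop
   vertex 1.0 1.3 4.6
   vertex 0.2 1.0 4.8
   vertex 3.8 1.7 0.2
  endloop
 endfacet
 facet normal 0.690 -0.614 0.383
  outer loop
   vertex 1.0 1.3 4.6
   vertex 3.8 1.7 0.2
   vertex 3.3 3.2 3.5
  endloop
 endfacet
 facet normal -0.078 0.353 0.932
  outer loop
   vertex 2.7 4.2 3.8
   vertex 0.2 1.0 4.8
   vertex 4.4 5.9 3.3
  endloop
 endfacet
 facet normal -0.405 0.545 0.734
  outer loop
   vertex 2.7 4.2 3.8
   vertex 1.3 3.7 3.4
   vertex 0.2 1.0 4.8
  endloop
 endfacet
 facet normal -0.411 0.610 0.677
  outer loop
   vertex 2.7 4.2 3.8
   vertex 4.4 5.9 3.3
   vertex 1.3 3.7 3.4
  endloop
 endfacet
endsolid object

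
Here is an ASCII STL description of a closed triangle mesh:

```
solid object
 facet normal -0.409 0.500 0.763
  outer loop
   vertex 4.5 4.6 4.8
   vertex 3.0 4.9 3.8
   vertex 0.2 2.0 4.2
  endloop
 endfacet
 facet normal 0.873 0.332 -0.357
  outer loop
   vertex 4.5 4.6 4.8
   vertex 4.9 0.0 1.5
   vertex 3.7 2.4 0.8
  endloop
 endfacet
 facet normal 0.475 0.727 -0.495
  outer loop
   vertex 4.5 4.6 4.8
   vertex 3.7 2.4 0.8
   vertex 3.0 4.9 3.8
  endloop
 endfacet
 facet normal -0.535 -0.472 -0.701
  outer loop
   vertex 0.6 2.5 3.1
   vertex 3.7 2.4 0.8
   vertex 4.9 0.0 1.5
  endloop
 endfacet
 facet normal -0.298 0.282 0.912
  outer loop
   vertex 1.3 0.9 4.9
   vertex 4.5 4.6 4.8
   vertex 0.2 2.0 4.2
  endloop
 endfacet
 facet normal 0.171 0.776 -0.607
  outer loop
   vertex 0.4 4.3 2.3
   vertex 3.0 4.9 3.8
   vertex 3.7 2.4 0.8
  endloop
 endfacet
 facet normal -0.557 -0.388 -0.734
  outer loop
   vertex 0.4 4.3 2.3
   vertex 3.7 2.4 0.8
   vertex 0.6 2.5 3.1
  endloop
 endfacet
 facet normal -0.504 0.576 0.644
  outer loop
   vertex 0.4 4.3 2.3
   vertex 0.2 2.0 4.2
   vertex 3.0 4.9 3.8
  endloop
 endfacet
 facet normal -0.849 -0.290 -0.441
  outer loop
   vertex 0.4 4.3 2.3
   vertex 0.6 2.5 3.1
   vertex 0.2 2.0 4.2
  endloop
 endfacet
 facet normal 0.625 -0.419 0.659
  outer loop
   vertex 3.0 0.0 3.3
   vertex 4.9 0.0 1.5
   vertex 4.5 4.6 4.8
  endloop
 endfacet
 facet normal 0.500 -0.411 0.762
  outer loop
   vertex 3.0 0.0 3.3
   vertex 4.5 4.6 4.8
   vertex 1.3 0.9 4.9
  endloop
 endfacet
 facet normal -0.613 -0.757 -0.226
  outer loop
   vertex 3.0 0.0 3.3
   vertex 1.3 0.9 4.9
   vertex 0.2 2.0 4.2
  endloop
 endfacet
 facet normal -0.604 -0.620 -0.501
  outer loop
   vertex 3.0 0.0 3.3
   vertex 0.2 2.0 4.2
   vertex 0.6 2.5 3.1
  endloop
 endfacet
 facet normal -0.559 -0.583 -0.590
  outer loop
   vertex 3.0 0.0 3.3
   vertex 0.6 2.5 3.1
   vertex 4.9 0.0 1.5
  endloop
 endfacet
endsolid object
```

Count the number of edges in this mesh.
21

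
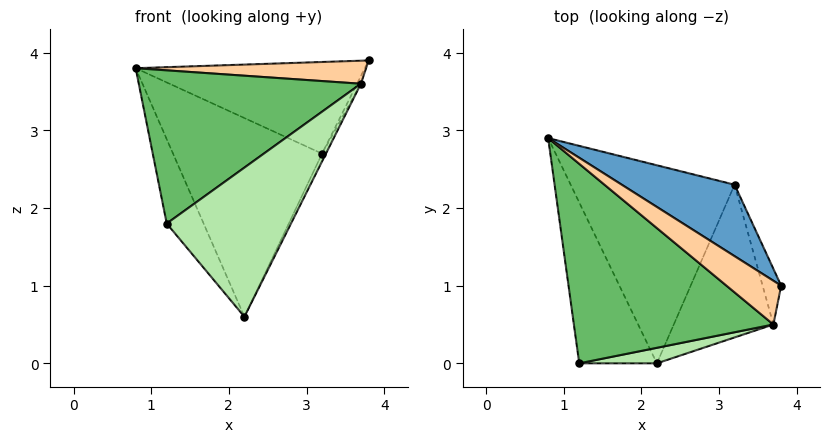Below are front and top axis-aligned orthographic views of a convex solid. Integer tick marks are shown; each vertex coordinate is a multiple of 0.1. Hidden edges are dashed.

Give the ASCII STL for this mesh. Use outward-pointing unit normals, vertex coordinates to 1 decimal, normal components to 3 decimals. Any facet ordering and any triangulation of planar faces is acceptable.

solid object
 facet normal 0.432 0.711 0.555
  outer loop
   vertex 3.2 2.3 2.7
   vertex 0.8 2.9 3.8
   vertex 3.8 1.0 3.9
  endloop
 endfacet
 facet normal -0.145 0.701 -0.698
  outer loop
   vertex 3.2 2.3 2.7
   vertex 2.2 0.0 0.6
   vertex 0.8 2.9 3.8
  endloop
 endfacet
 facet normal -0.728 0.318 -0.607
  outer loop
   vertex 1.2 0.0 1.8
   vertex 0.8 2.9 3.8
   vertex 2.2 0.0 0.6
  endloop
 endfacet
 facet normal -0.309 -0.443 0.842
  outer loop
   vertex 3.7 0.5 3.6
   vertex 3.8 1.0 3.9
   vertex 0.8 2.9 3.8
  endloop
 endfacet
 facet normal -0.410 -0.555 0.724
  outer loop
   vertex 3.7 0.5 3.6
   vertex 0.8 2.9 3.8
   vertex 1.2 0.0 1.8
  endloop
 endfacet
 facet normal 0.123 -0.987 0.103
  outer loop
   vertex 3.7 0.5 3.6
   vertex 1.2 0.0 1.8
   vertex 2.2 0.0 0.6
  endloop
 endfacet
 facet normal 0.916 0.056 -0.398
  outer loop
   vertex 3.7 0.5 3.6
   vertex 3.2 2.3 2.7
   vertex 3.8 1.0 3.9
  endloop
 endfacet
 facet normal 0.893 0.023 -0.450
  outer loop
   vertex 3.7 0.5 3.6
   vertex 2.2 0.0 0.6
   vertex 3.2 2.3 2.7
  endloop
 endfacet
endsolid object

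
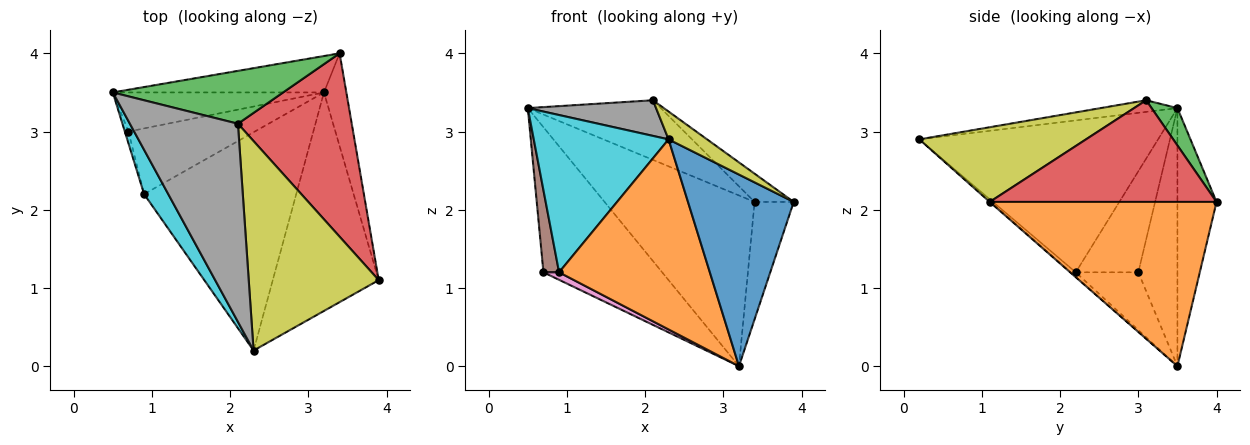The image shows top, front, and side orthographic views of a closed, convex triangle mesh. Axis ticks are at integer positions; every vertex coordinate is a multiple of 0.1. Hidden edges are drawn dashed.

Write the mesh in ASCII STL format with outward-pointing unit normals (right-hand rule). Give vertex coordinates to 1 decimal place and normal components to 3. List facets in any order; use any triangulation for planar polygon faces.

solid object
 facet normal -0.247 0.948 -0.202
  outer loop
   vertex 3.2 3.5 0.0
   vertex 0.5 3.5 3.3
   vertex 3.4 4.0 2.1
  endloop
 endfacet
 facet normal 0.977 0.168 -0.133
  outer loop
   vertex 3.2 3.5 0.0
   vertex 3.4 4.0 2.1
   vertex 3.9 1.1 2.1
  endloop
 endfacet
 facet normal 0.144 0.740 0.657
  outer loop
   vertex 2.1 3.1 3.4
   vertex 3.4 4.0 2.1
   vertex 0.5 3.5 3.3
  endloop
 endfacet
 facet normal 0.662 0.114 0.741
  outer loop
   vertex 2.1 3.1 3.4
   vertex 3.9 1.1 2.1
   vertex 3.4 4.0 2.1
  endloop
 endfacet
 facet normal -0.303 0.920 -0.248
  outer loop
   vertex 0.7 3.0 1.2
   vertex 0.5 3.5 3.3
   vertex 3.2 3.5 0.0
  endloop
 endfacet
 facet normal -0.970 -0.242 -0.035
  outer loop
   vertex 0.7 3.0 1.2
   vertex 0.9 2.2 1.2
   vertex 0.5 3.5 3.3
  endloop
 endfacet
 facet normal -0.414 -0.103 -0.905
  outer loop
   vertex 0.7 3.0 1.2
   vertex 3.2 3.5 0.0
   vertex 0.9 2.2 1.2
  endloop
 endfacet
 facet normal -0.105 -0.176 0.979
  outer loop
   vertex 2.3 0.2 2.9
   vertex 2.1 3.1 3.4
   vertex 0.5 3.5 3.3
  endloop
 endfacet
 facet normal 0.495 -0.114 0.861
  outer loop
   vertex 2.3 0.2 2.9
   vertex 3.9 1.1 2.1
   vertex 2.1 3.1 3.4
  endloop
 endfacet
 facet normal -0.863 -0.487 0.137
  outer loop
   vertex 2.3 0.2 2.9
   vertex 0.5 3.5 3.3
   vertex 0.9 2.2 1.2
  endloop
 endfacet
 facet normal -0.005 -0.659 -0.752
  outer loop
   vertex 2.3 0.2 2.9
   vertex 3.2 3.5 0.0
   vertex 3.9 1.1 2.1
  endloop
 endfacet
 facet normal -0.022 -0.657 -0.754
  outer loop
   vertex 2.3 0.2 2.9
   vertex 0.9 2.2 1.2
   vertex 3.2 3.5 0.0
  endloop
 endfacet
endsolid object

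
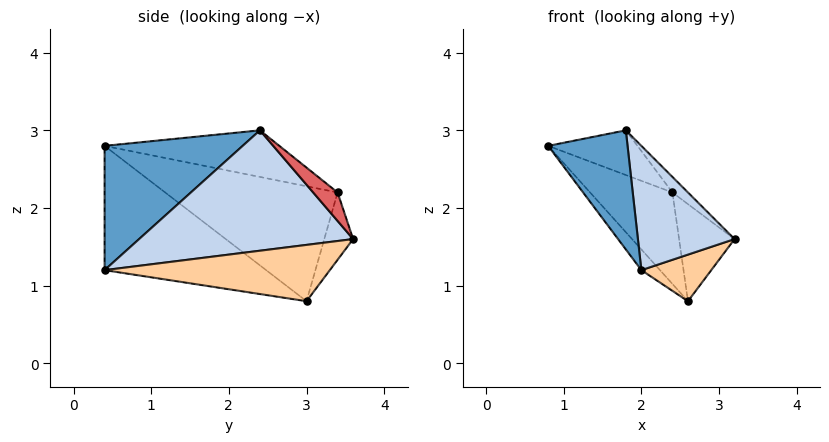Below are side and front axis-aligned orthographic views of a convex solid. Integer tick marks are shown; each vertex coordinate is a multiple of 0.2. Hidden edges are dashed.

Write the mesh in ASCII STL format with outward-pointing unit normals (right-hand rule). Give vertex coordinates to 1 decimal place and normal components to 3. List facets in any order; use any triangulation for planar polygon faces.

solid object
 facet normal 0.727 -0.418 0.545
  outer loop
   vertex 2.0 0.4 1.2
   vertex 1.8 2.4 3.0
   vertex 0.8 0.4 2.8
  endloop
 endfacet
 facet normal 0.796 -0.359 0.488
  outer loop
   vertex 2.0 0.4 1.2
   vertex 3.2 3.6 1.6
   vertex 1.8 2.4 3.0
  endloop
 endfacet
 facet normal -0.797 0.092 -0.597
  outer loop
   vertex 2.0 0.4 1.2
   vertex 0.8 0.4 2.8
   vertex 2.6 3.0 0.8
  endloop
 endfacet
 facet normal 0.856 -0.266 -0.443
  outer loop
   vertex 2.0 0.4 1.2
   vertex 2.6 3.0 0.8
   vertex 3.2 3.6 1.6
  endloop
 endfacet
 facet normal -0.886 0.453 -0.098
  outer loop
   vertex 2.4 3.4 2.2
   vertex 0.8 0.4 2.8
   vertex 1.8 2.4 3.0
  endloop
 endfacet
 facet normal -0.875 0.418 -0.244
  outer loop
   vertex 2.4 3.4 2.2
   vertex 2.6 3.0 0.8
   vertex 0.8 0.4 2.8
  endloop
 endfacet
 facet normal 0.513 0.327 0.793
  outer loop
   vertex 2.4 3.4 2.2
   vertex 1.8 2.4 3.0
   vertex 3.2 3.6 1.6
  endloop
 endfacet
 facet normal -0.439 0.845 -0.304
  outer loop
   vertex 2.4 3.4 2.2
   vertex 3.2 3.6 1.6
   vertex 2.6 3.0 0.8
  endloop
 endfacet
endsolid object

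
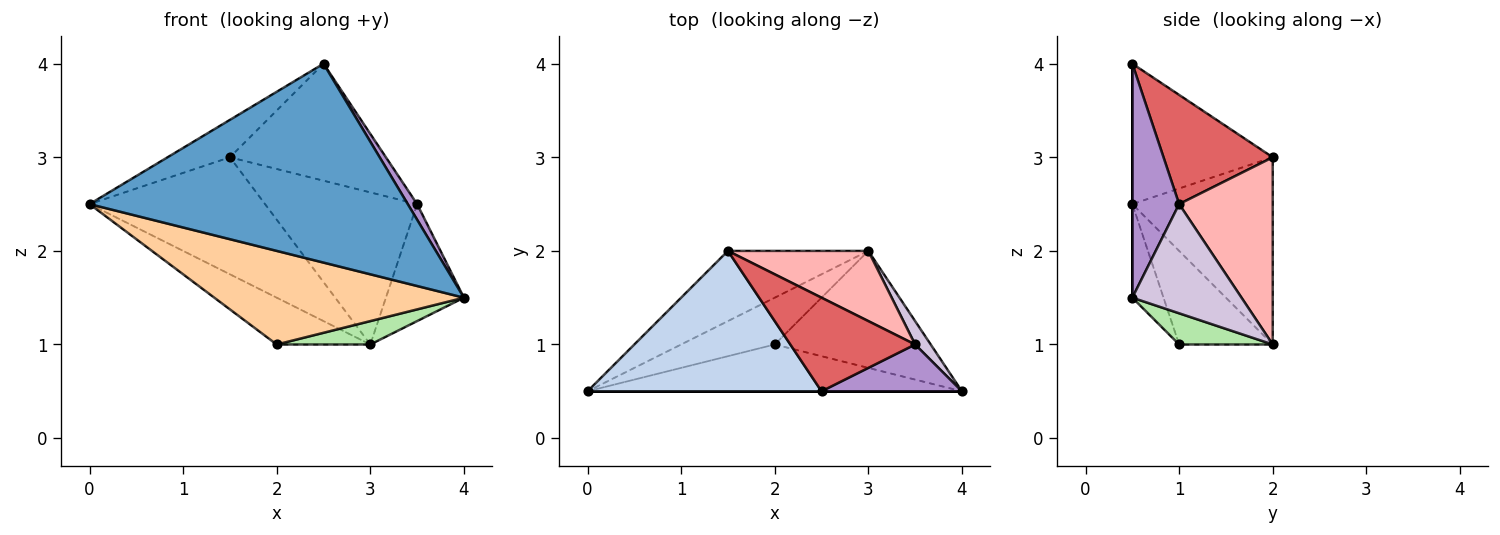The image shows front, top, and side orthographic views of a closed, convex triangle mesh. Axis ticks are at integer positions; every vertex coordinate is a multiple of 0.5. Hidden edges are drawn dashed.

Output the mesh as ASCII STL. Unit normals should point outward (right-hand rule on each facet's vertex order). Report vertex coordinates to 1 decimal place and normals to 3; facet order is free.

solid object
 facet normal 0.000 -1.000 0.000
  outer loop
   vertex 2.5 0.5 4.0
   vertex 0.0 0.5 2.5
   vertex 4.0 0.5 1.5
  endloop
 endfacet
 facet normal -0.502 0.223 0.836
  outer loop
   vertex 2.5 0.5 4.0
   vertex 1.5 2.0 3.0
   vertex 0.0 0.5 2.5
  endloop
 endfacet
 facet normal -0.566 0.707 -0.424
  outer loop
   vertex 3.0 2.0 1.0
   vertex 0.0 0.5 2.5
   vertex 1.5 2.0 3.0
  endloop
 endfacet
 facet normal -0.111 -0.889 -0.444
  outer loop
   vertex 2.0 1.0 1.0
   vertex 4.0 0.5 1.5
   vertex 0.0 0.5 2.5
  endloop
 endfacet
 facet normal -0.577 0.577 -0.577
  outer loop
   vertex 2.0 1.0 1.0
   vertex 0.0 0.5 2.5
   vertex 3.0 2.0 1.0
  endloop
 endfacet
 facet normal 0.192 -0.192 -0.962
  outer loop
   vertex 2.0 1.0 1.0
   vertex 3.0 2.0 1.0
   vertex 4.0 0.5 1.5
  endloop
 endfacet
 facet normal 0.480 0.685 0.548
  outer loop
   vertex 3.5 1.0 2.5
   vertex 1.5 2.0 3.0
   vertex 2.5 0.5 4.0
  endloop
 endfacet
 facet normal 0.488 0.793 0.366
  outer loop
   vertex 3.5 1.0 2.5
   vertex 3.0 2.0 1.0
   vertex 1.5 2.0 3.0
  endloop
 endfacet
 facet normal 0.845 -0.169 0.507
  outer loop
   vertex 3.5 1.0 2.5
   vertex 2.5 0.5 4.0
   vertex 4.0 0.5 1.5
  endloop
 endfacet
 facet normal 0.808 0.577 0.115
  outer loop
   vertex 3.5 1.0 2.5
   vertex 4.0 0.5 1.5
   vertex 3.0 2.0 1.0
  endloop
 endfacet
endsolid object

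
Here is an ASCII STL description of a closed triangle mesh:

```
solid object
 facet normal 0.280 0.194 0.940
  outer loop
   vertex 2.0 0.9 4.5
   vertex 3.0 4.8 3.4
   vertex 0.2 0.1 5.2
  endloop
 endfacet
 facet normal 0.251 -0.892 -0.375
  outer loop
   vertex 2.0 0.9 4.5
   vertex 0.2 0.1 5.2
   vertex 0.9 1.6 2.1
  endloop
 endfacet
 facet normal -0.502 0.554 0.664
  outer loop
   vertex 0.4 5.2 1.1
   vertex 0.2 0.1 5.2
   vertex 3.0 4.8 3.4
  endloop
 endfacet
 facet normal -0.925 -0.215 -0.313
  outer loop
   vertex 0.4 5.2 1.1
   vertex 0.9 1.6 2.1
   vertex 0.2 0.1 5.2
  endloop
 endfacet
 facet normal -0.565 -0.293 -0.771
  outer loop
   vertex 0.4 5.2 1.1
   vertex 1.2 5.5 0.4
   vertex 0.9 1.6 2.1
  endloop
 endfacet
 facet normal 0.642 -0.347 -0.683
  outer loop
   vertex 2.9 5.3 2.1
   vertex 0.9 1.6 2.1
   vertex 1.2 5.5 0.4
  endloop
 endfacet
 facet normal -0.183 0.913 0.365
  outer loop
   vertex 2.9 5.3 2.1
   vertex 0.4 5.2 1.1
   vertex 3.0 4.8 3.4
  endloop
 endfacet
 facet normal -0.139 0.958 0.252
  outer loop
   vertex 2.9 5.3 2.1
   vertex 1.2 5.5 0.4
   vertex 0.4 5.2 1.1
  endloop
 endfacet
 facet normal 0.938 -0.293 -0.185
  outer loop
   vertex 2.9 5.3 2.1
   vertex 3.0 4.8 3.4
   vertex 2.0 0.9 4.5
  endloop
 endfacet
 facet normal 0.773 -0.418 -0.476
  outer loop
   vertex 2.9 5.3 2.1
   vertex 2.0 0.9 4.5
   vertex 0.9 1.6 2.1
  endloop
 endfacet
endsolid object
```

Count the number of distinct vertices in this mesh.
7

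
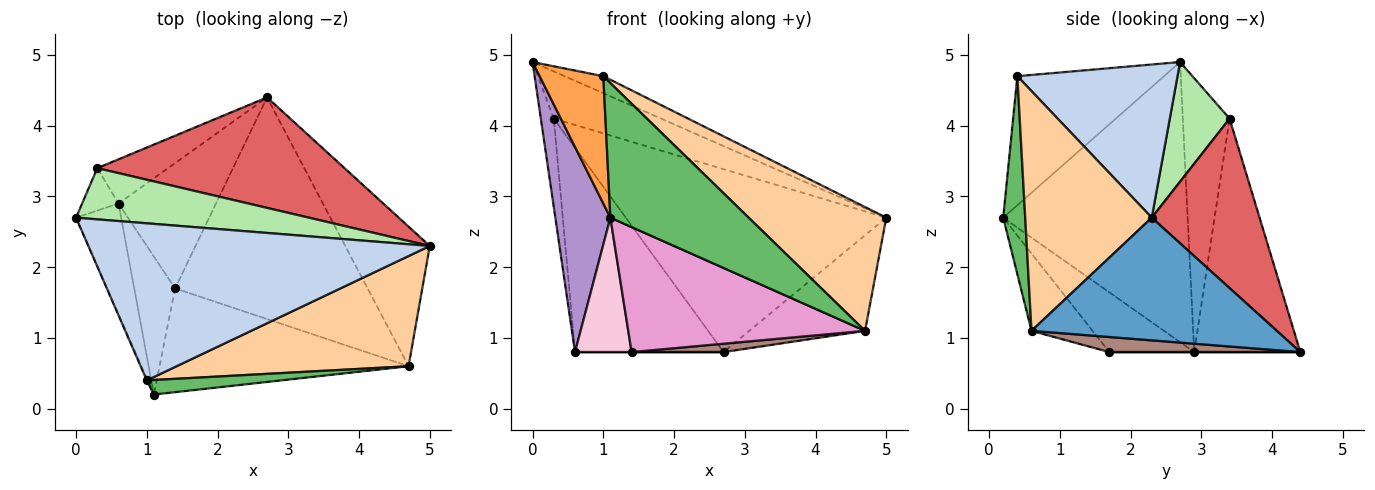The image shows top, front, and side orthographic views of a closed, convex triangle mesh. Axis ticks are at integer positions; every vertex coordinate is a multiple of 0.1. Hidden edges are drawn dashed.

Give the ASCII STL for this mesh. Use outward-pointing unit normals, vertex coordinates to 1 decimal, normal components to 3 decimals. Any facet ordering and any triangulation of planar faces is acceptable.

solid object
 facet normal 0.768 0.362 -0.529
  outer loop
   vertex 4.7 0.6 1.1
   vertex 2.7 4.4 0.8
   vertex 5.0 2.3 2.7
  endloop
 endfacet
 facet normal 0.407 0.098 0.908
  outer loop
   vertex 1.0 0.4 4.7
   vertex 5.0 2.3 2.7
   vertex 0.0 2.7 4.9
  endloop
 endfacet
 facet normal -0.917 -0.398 -0.006
  outer loop
   vertex 1.0 0.4 4.7
   vertex 0.0 2.7 4.9
   vertex 1.1 0.2 2.7
  endloop
 endfacet
 facet normal 0.566 -0.616 0.548
  outer loop
   vertex 1.0 0.4 4.7
   vertex 4.7 0.6 1.1
   vertex 5.0 2.3 2.7
  endloop
 endfacet
 facet normal 0.156 -0.982 0.106
  outer loop
   vertex 1.0 0.4 4.7
   vertex 1.1 0.2 2.7
   vertex 4.7 0.6 1.1
  endloop
 endfacet
 facet normal 0.353 0.634 0.688
  outer loop
   vertex 0.3 3.4 4.1
   vertex 0.0 2.7 4.9
   vertex 5.0 2.3 2.7
  endloop
 endfacet
 facet normal 0.334 0.807 0.487
  outer loop
   vertex 0.3 3.4 4.1
   vertex 5.0 2.3 2.7
   vertex 2.7 4.4 0.8
  endloop
 endfacet
 facet normal -0.572 0.801 -0.173
  outer loop
   vertex 0.6 2.9 0.8
   vertex 0.3 3.4 4.1
   vertex 2.7 4.4 0.8
  endloop
 endfacet
 facet normal -0.947 -0.283 -0.152
  outer loop
   vertex 0.6 2.9 0.8
   vertex 1.1 0.2 2.7
   vertex 0.0 2.7 4.9
  endloop
 endfacet
 facet normal -0.956 0.265 -0.127
  outer loop
   vertex 0.6 2.9 0.8
   vertex 0.0 2.7 4.9
   vertex 0.3 3.4 4.1
  endloop
 endfacet
 facet normal 0.078 -0.038 -0.996
  outer loop
   vertex 1.4 1.7 0.8
   vertex 2.7 4.4 0.8
   vertex 4.7 0.6 1.1
  endloop
 endfacet
 facet normal 0.000 0.000 -1.000
  outer loop
   vertex 1.4 1.7 0.8
   vertex 0.6 2.9 0.8
   vertex 2.7 4.4 0.8
  endloop
 endfacet
 facet normal -0.195 -0.755 -0.627
  outer loop
   vertex 1.4 1.7 0.8
   vertex 4.7 0.6 1.1
   vertex 1.1 0.2 2.7
  endloop
 endfacet
 facet normal -0.723 -0.482 -0.495
  outer loop
   vertex 1.4 1.7 0.8
   vertex 1.1 0.2 2.7
   vertex 0.6 2.9 0.8
  endloop
 endfacet
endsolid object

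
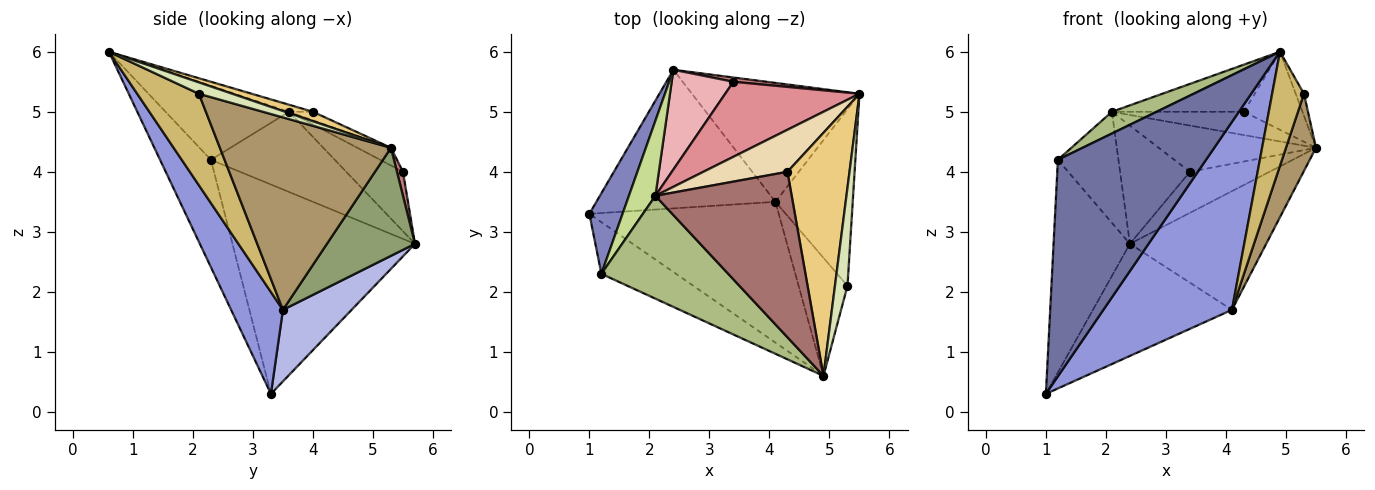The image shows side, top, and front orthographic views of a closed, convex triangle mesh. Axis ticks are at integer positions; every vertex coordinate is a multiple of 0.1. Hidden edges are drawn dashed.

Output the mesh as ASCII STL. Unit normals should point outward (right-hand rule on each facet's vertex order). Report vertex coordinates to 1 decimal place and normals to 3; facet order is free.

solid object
 facet normal -0.317 -0.923 -0.220
  outer loop
   vertex 1.2 2.3 4.2
   vertex 1.0 3.3 0.3
   vertex 4.9 0.6 6.0
  endloop
 endfacet
 facet normal -0.913 0.382 0.145
  outer loop
   vertex 1.2 2.3 4.2
   vertex 2.4 5.7 2.8
   vertex 1.0 3.3 0.3
  endloop
 endfacet
 facet normal 0.307 -0.762 -0.571
  outer loop
   vertex 4.1 3.5 1.7
   vertex 4.9 0.6 6.0
   vertex 1.0 3.3 0.3
  endloop
 endfacet
 facet normal 0.297 0.600 -0.743
  outer loop
   vertex 4.1 3.5 1.7
   vertex 1.0 3.3 0.3
   vertex 2.4 5.7 2.8
  endloop
 endfacet
 facet normal 0.415 0.643 -0.644
  outer loop
   vertex 4.1 3.5 1.7
   vertex 2.4 5.7 2.8
   vertex 5.5 5.3 4.4
  endloop
 endfacet
 facet normal -0.496 -0.180 0.850
  outer loop
   vertex 2.1 3.6 5.0
   vertex 1.2 2.3 4.2
   vertex 4.9 0.6 6.0
  endloop
 endfacet
 facet normal -0.861 0.421 0.285
  outer loop
   vertex 2.1 3.6 5.0
   vertex 2.4 5.7 2.8
   vertex 1.2 2.3 4.2
  endloop
 endfacet
 facet normal 0.663 0.164 0.730
  outer loop
   vertex 5.3 2.1 5.3
   vertex 5.5 5.3 4.4
   vertex 4.9 0.6 6.0
  endloop
 endfacet
 facet normal 0.916 -0.161 -0.368
  outer loop
   vertex 5.3 2.1 5.3
   vertex 4.1 3.5 1.7
   vertex 5.5 5.3 4.4
  endloop
 endfacet
 facet normal 0.803 -0.414 -0.429
  outer loop
   vertex 5.3 2.1 5.3
   vertex 4.9 0.6 6.0
   vertex 4.1 3.5 1.7
  endloop
 endfacet
 facet normal 0.143 0.302 0.942
  outer loop
   vertex 4.3 4.0 5.0
   vertex 4.9 0.6 6.0
   vertex 5.5 5.3 4.4
  endloop
 endfacet
 facet normal -0.088 0.483 0.871
  outer loop
   vertex 4.3 4.0 5.0
   vertex 5.5 5.3 4.4
   vertex 2.1 3.6 5.0
  endloop
 endfacet
 facet normal -0.050 0.274 0.961
  outer loop
   vertex 4.3 4.0 5.0
   vertex 2.1 3.6 5.0
   vertex 4.9 0.6 6.0
  endloop
 endfacet
 facet normal 0.075 0.992 0.103
  outer loop
   vertex 3.4 5.5 4.0
   vertex 5.5 5.3 4.4
   vertex 2.4 5.7 2.8
  endloop
 endfacet
 facet normal -0.111 0.521 0.846
  outer loop
   vertex 3.4 5.5 4.0
   vertex 2.1 3.6 5.0
   vertex 5.5 5.3 4.4
  endloop
 endfacet
 facet normal -0.528 0.649 0.548
  outer loop
   vertex 3.4 5.5 4.0
   vertex 2.4 5.7 2.8
   vertex 2.1 3.6 5.0
  endloop
 endfacet
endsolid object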